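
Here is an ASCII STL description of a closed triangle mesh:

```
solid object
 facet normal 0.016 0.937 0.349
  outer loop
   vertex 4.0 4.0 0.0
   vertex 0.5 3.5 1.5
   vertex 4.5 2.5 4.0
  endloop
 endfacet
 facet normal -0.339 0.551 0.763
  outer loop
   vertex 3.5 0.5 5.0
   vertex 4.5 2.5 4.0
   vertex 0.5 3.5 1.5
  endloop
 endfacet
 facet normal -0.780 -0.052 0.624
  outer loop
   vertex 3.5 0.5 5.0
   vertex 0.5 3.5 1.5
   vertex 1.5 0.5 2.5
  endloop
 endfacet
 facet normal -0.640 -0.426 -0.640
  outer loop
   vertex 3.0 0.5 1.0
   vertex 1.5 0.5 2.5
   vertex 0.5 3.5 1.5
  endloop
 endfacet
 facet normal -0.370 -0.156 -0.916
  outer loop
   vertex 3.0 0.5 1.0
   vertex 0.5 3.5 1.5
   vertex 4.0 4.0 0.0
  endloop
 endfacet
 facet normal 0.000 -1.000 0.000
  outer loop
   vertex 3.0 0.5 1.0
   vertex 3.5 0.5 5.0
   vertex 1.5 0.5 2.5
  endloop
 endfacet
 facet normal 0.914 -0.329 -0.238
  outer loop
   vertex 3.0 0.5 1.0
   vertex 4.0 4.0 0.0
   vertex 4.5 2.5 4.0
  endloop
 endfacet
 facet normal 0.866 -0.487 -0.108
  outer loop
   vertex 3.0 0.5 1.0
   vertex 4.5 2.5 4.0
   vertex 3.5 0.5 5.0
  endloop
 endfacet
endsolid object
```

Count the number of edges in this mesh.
12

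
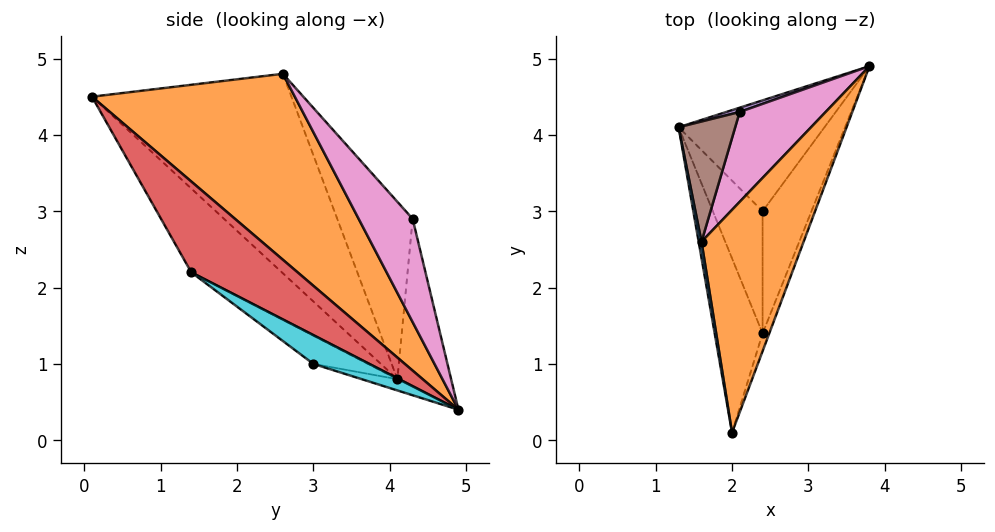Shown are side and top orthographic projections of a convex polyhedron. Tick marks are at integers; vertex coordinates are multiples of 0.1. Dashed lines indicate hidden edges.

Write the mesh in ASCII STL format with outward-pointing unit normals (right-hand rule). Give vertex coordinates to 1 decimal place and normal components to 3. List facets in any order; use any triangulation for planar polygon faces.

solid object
 facet normal -0.987 -0.160 0.014
  outer loop
   vertex 1.6 2.6 4.8
   vertex 1.3 4.1 0.8
   vertex 2.0 0.1 4.5
  endloop
 endfacet
 facet normal 0.874 0.082 0.480
  outer loop
   vertex 1.6 2.6 4.8
   vertex 2.0 0.1 4.5
   vertex 3.8 4.9 0.4
  endloop
 endfacet
 facet normal -0.741 -0.521 -0.424
  outer loop
   vertex 2.4 1.4 2.2
   vertex 2.0 0.1 4.5
   vertex 1.3 4.1 0.8
  endloop
 endfacet
 facet normal 0.914 -0.400 -0.067
  outer loop
   vertex 2.4 1.4 2.2
   vertex 3.8 4.9 0.4
   vertex 2.0 0.1 4.5
  endloop
 endfacet
 facet normal -0.301 0.953 0.024
  outer loop
   vertex 2.1 4.3 2.9
   vertex 3.8 4.9 0.4
   vertex 1.3 4.1 0.8
  endloop
 endfacet
 facet normal -0.810 0.527 0.258
  outer loop
   vertex 2.1 4.3 2.9
   vertex 1.3 4.1 0.8
   vertex 1.6 2.6 4.8
  endloop
 endfacet
 facet normal 0.690 0.439 0.575
  outer loop
   vertex 2.1 4.3 2.9
   vertex 1.6 2.6 4.8
   vertex 3.8 4.9 0.4
  endloop
 endfacet
 facet normal -0.074 -0.250 -0.965
  outer loop
   vertex 2.4 3.0 1.0
   vertex 1.3 4.1 0.8
   vertex 3.8 4.9 0.4
  endloop
 endfacet
 facet normal -0.414 -0.546 -0.728
  outer loop
   vertex 2.4 3.0 1.0
   vertex 2.4 1.4 2.2
   vertex 1.3 4.1 0.8
  endloop
 endfacet
 facet normal 0.426 -0.543 -0.724
  outer loop
   vertex 2.4 3.0 1.0
   vertex 3.8 4.9 0.4
   vertex 2.4 1.4 2.2
  endloop
 endfacet
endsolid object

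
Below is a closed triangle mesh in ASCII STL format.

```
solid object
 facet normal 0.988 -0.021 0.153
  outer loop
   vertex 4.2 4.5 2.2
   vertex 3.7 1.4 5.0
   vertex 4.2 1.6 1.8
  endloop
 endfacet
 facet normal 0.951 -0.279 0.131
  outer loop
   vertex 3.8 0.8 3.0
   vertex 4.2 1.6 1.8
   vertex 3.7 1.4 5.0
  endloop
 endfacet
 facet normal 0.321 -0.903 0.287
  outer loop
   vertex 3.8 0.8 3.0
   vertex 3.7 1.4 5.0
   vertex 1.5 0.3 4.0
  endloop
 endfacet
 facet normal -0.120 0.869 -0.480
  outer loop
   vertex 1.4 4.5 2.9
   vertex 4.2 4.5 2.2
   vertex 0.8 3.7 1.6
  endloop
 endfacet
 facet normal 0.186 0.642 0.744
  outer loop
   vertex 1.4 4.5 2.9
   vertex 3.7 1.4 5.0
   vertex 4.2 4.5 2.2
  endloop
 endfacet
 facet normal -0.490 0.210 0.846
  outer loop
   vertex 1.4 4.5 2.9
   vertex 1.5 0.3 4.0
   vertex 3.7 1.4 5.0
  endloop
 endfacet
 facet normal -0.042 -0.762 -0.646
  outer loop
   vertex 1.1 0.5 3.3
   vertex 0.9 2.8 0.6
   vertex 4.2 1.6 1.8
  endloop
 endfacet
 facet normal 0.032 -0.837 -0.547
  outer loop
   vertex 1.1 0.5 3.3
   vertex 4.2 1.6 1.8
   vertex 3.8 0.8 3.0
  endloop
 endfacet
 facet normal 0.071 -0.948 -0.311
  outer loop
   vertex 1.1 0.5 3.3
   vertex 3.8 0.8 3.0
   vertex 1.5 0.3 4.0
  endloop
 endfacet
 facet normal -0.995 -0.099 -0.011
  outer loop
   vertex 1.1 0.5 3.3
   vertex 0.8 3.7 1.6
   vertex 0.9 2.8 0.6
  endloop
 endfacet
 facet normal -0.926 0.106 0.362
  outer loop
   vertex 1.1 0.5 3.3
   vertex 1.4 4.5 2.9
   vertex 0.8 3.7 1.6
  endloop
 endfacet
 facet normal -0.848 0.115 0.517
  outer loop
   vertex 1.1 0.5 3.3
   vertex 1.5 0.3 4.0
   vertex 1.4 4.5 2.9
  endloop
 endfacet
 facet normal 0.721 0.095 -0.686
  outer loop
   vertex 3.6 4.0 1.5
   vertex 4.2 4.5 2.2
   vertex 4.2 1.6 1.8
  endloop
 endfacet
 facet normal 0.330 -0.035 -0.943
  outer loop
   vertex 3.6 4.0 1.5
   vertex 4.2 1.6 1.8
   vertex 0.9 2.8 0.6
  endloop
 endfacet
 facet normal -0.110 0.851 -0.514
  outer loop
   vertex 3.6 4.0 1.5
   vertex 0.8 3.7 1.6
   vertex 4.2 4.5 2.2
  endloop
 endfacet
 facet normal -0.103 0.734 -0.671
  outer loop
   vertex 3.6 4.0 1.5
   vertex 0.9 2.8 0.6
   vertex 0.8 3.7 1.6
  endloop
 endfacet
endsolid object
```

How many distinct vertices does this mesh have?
10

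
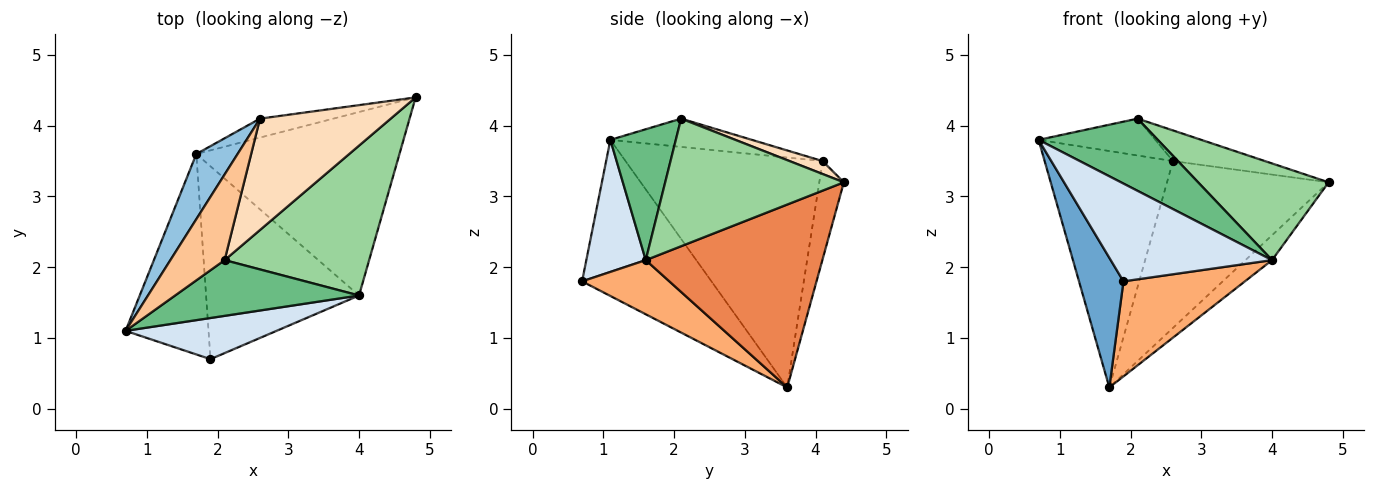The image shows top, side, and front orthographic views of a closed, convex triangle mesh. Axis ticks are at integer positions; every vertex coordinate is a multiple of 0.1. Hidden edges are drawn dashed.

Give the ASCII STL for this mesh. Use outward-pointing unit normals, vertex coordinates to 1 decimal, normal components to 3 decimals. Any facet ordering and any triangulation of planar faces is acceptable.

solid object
 facet normal -0.845 -0.290 -0.449
  outer loop
   vertex 1.9 0.7 1.8
   vertex 0.7 1.1 3.8
   vertex 1.7 3.6 0.3
  endloop
 endfacet
 facet normal -0.829 0.540 0.149
  outer loop
   vertex 2.6 4.1 3.5
   vertex 1.7 3.6 0.3
   vertex 0.7 1.1 3.8
  endloop
 endfacet
 facet normal -0.149 0.982 -0.112
  outer loop
   vertex 2.6 4.1 3.5
   vertex 4.8 4.4 3.2
   vertex 1.7 3.6 0.3
  endloop
 endfacet
 facet normal 0.322 -0.873 0.367
  outer loop
   vertex 4.0 1.6 2.1
   vertex 0.7 1.1 3.8
   vertex 1.9 0.7 1.8
  endloop
 endfacet
 facet normal 0.666 0.100 -0.739
  outer loop
   vertex 4.0 1.6 2.1
   vertex 1.7 3.6 0.3
   vertex 4.8 4.4 3.2
  endloop
 endfacet
 facet normal 0.303 -0.421 -0.855
  outer loop
   vertex 4.0 1.6 2.1
   vertex 1.9 0.7 1.8
   vertex 1.7 3.6 0.3
  endloop
 endfacet
 facet normal -0.432 0.357 0.828
  outer loop
   vertex 2.1 2.1 4.1
   vertex 2.6 4.1 3.5
   vertex 0.7 1.1 3.8
  endloop
 endfacet
 facet normal 0.095 0.264 0.960
  outer loop
   vertex 2.1 2.1 4.1
   vertex 4.8 4.4 3.2
   vertex 2.6 4.1 3.5
  endloop
 endfacet
 facet normal 0.399 -0.726 0.560
  outer loop
   vertex 2.1 2.1 4.1
   vertex 0.7 1.1 3.8
   vertex 4.0 1.6 2.1
  endloop
 endfacet
 facet normal 0.596 -0.435 0.675
  outer loop
   vertex 2.1 2.1 4.1
   vertex 4.0 1.6 2.1
   vertex 4.8 4.4 3.2
  endloop
 endfacet
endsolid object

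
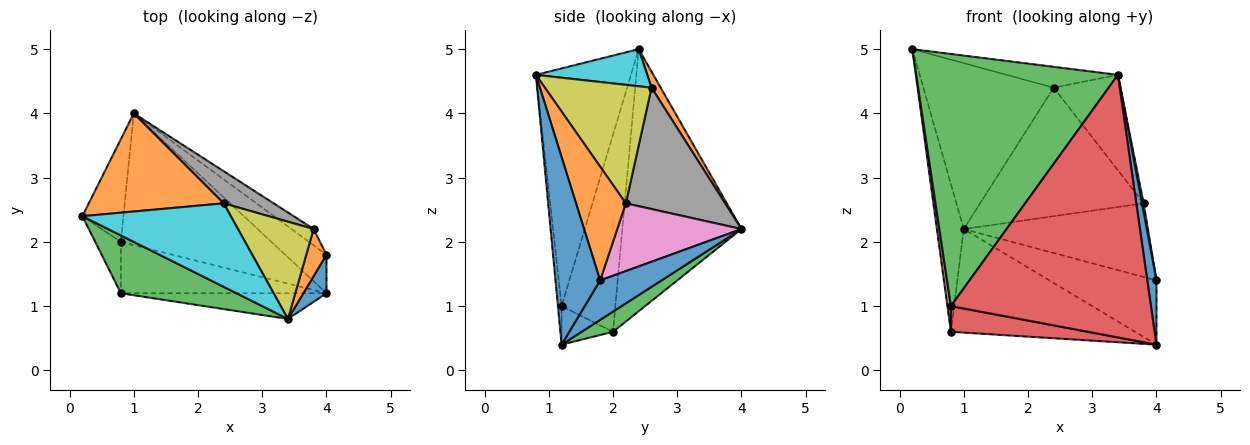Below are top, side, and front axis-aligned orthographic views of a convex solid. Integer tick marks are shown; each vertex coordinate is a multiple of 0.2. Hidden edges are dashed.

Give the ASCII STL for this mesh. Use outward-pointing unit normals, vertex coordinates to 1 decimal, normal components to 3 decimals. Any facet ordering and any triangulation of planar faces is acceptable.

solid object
 facet normal 0.441 0.770 -0.462
  outer loop
   vertex 4.0 1.2 0.4
   vertex 1.0 4.0 2.2
   vertex 4.0 1.8 1.4
  endloop
 endfacet
 facet normal 0.061 0.859 0.508
  outer loop
   vertex 2.4 2.6 4.4
   vertex 1.0 4.0 2.2
   vertex 0.2 2.4 5.0
  endloop
 endfacet
 facet normal 0.105 0.615 -0.782
  outer loop
   vertex 0.8 2.0 0.6
   vertex 1.0 4.0 2.2
   vertex 4.0 1.2 0.4
  endloop
 endfacet
 facet normal -0.165 -0.441 -0.882
  outer loop
   vertex 0.8 2.0 0.6
   vertex 4.0 1.2 0.4
   vertex 0.8 1.2 1.0
  endloop
 endfacet
 facet normal -0.964 0.217 -0.151
  outer loop
   vertex 0.8 2.0 0.6
   vertex 0.2 2.4 5.0
   vertex 1.0 4.0 2.2
  endloop
 endfacet
 facet normal -0.990 -0.065 -0.129
  outer loop
   vertex 0.8 2.0 0.6
   vertex 0.8 1.2 1.0
   vertex 0.2 2.4 5.0
  endloop
 endfacet
 facet normal 0.550 0.816 -0.180
  outer loop
   vertex 3.8 2.2 2.6
   vertex 4.0 1.8 1.4
   vertex 1.0 4.0 2.2
  endloop
 endfacet
 facet normal 0.508 0.836 0.209
  outer loop
   vertex 3.8 2.2 2.6
   vertex 1.0 4.0 2.2
   vertex 2.4 2.6 4.4
  endloop
 endfacet
 facet normal 0.745 0.467 0.476
  outer loop
   vertex 3.4 0.8 4.6
   vertex 3.8 2.2 2.6
   vertex 2.4 2.6 4.4
  endloop
 endfacet
 facet normal 0.236 0.236 0.943
  outer loop
   vertex 3.4 0.8 4.6
   vertex 2.4 2.6 4.4
   vertex 0.2 2.4 5.0
  endloop
 endfacet
 facet normal 0.972 -0.200 0.120
  outer loop
   vertex 3.4 0.8 4.6
   vertex 4.0 1.2 0.4
   vertex 4.0 1.8 1.4
  endloop
 endfacet
 facet normal 0.984 -0.032 0.175
  outer loop
   vertex 3.4 0.8 4.6
   vertex 4.0 1.8 1.4
   vertex 3.8 2.2 2.6
  endloop
 endfacet
 facet normal -0.417 -0.886 0.203
  outer loop
   vertex 3.4 0.8 4.6
   vertex 0.2 2.4 5.0
   vertex 0.8 1.2 1.0
  endloop
 endfacet
 facet normal -0.018 -0.995 -0.097
  outer loop
   vertex 3.4 0.8 4.6
   vertex 0.8 1.2 1.0
   vertex 4.0 1.2 0.4
  endloop
 endfacet
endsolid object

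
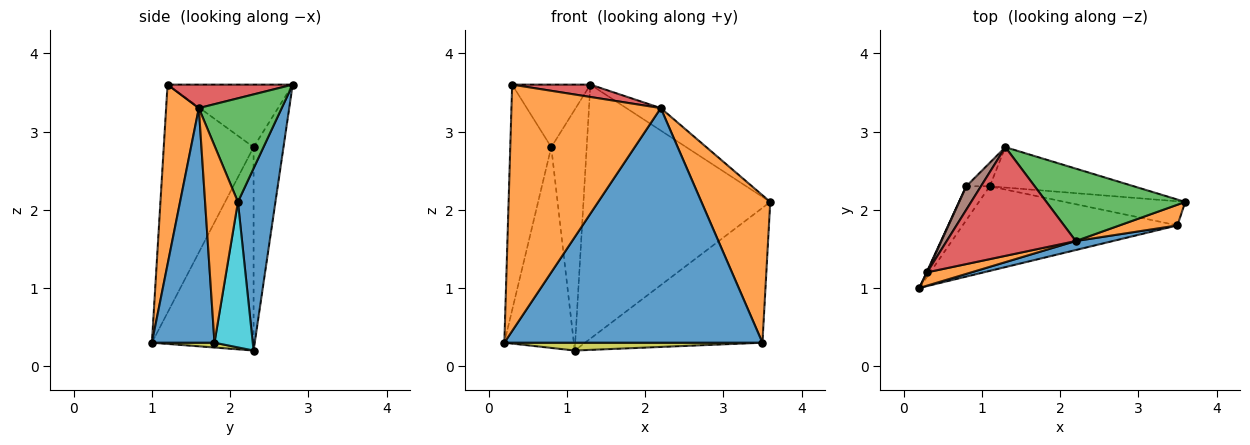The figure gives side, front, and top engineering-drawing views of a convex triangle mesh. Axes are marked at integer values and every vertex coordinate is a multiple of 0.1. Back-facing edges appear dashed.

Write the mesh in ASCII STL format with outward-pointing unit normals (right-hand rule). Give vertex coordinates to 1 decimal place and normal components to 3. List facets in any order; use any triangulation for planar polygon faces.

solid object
 facet normal 0.194 0.969 -0.154
  outer loop
   vertex 1.1 2.3 0.2
   vertex 1.3 2.8 3.6
   vertex 3.6 2.1 2.1
  endloop
 endfacet
 facet normal 0.214 -0.975 0.053
  outer loop
   vertex 2.2 1.6 3.3
   vertex 0.3 1.2 3.6
   vertex 0.2 1.0 0.3
  endloop
 endfacet
 facet normal 0.581 0.241 0.778
  outer loop
   vertex 2.2 1.6 3.3
   vertex 3.6 2.1 2.1
   vertex 1.3 2.8 3.6
  endloop
 endfacet
 facet normal 0.178 -0.111 0.978
  outer loop
   vertex 2.2 1.6 3.3
   vertex 1.3 2.8 3.6
   vertex 0.3 1.2 3.6
  endloop
 endfacet
 facet normal -0.910 0.415 0.002
  outer loop
   vertex 0.8 2.3 2.8
   vertex 0.2 1.0 0.3
   vertex 0.3 1.2 3.6
  endloop
 endfacet
 facet normal -0.832 0.520 0.195
  outer loop
   vertex 0.8 2.3 2.8
   vertex 0.3 1.2 3.6
   vertex 1.3 2.8 3.6
  endloop
 endfacet
 facet normal -0.822 0.562 -0.095
  outer loop
   vertex 0.8 2.3 2.8
   vertex 1.1 2.3 0.2
   vertex 0.2 1.0 0.3
  endloop
 endfacet
 facet normal -0.643 0.762 -0.074
  outer loop
   vertex 0.8 2.3 2.8
   vertex 1.3 2.8 3.6
   vertex 1.1 2.3 0.2
  endloop
 endfacet
 facet normal 0.022 -0.092 -0.996
  outer loop
   vertex 3.5 1.8 0.3
   vertex 0.2 1.0 0.3
   vertex 1.1 2.3 0.2
  endloop
 endfacet
 facet normal 0.208 0.963 -0.172
  outer loop
   vertex 3.5 1.8 0.3
   vertex 1.1 2.3 0.2
   vertex 3.6 2.1 2.1
  endloop
 endfacet
 facet normal 0.235 -0.971 0.037
  outer loop
   vertex 3.5 1.8 0.3
   vertex 2.2 1.6 3.3
   vertex 0.2 1.0 0.3
  endloop
 endfacet
 facet normal 0.427 -0.895 0.125
  outer loop
   vertex 3.5 1.8 0.3
   vertex 3.6 2.1 2.1
   vertex 2.2 1.6 3.3
  endloop
 endfacet
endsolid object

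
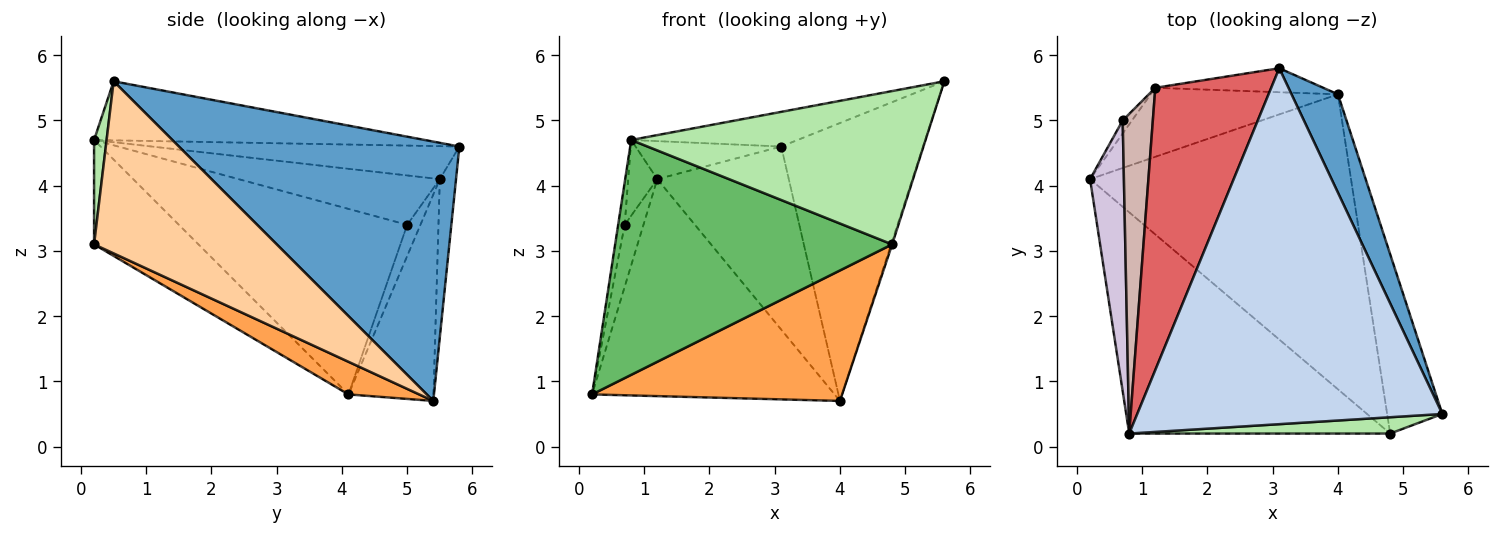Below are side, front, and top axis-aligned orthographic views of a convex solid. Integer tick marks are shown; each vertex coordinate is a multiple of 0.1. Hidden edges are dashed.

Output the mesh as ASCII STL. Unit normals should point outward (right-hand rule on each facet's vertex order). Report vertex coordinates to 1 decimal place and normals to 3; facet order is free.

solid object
 facet normal 0.881 0.445 0.158
  outer loop
   vertex 3.1 5.8 4.6
   vertex 5.6 0.5 5.6
   vertex 4.0 5.4 0.7
  endloop
 endfacet
 facet normal -0.189 0.095 0.977
  outer loop
   vertex 0.8 0.2 4.7
   vertex 5.6 0.5 5.6
   vertex 3.1 5.8 4.6
  endloop
 endfacet
 facet normal 0.114 -0.402 -0.909
  outer loop
   vertex 4.8 0.2 3.1
   vertex 0.2 4.1 0.8
   vertex 4.0 5.4 0.7
  endloop
 endfacet
 facet normal 0.952 0.006 -0.305
  outer loop
   vertex 4.8 0.2 3.1
   vertex 4.0 5.4 0.7
   vertex 5.6 0.5 5.6
  endloop
 endfacet
 facet normal -0.265 -0.702 -0.661
  outer loop
   vertex 4.8 0.2 3.1
   vertex 0.8 0.2 4.7
   vertex 0.2 4.1 0.8
  endloop
 endfacet
 facet normal 0.042 -0.993 0.106
  outer loop
   vertex 4.8 0.2 3.1
   vertex 5.6 0.5 5.6
   vertex 0.8 0.2 4.7
  endloop
 endfacet
 facet normal -0.271 0.128 0.954
  outer loop
   vertex 1.2 5.5 4.1
   vertex 0.8 0.2 4.7
   vertex 3.1 5.8 4.6
  endloop
 endfacet
 facet normal -0.317 0.904 -0.287
  outer loop
   vertex 1.2 5.5 4.1
   vertex 4.0 5.4 0.7
   vertex 0.2 4.1 0.8
  endloop
 endfacet
 facet normal -0.121 0.984 -0.129
  outer loop
   vertex 1.2 5.5 4.1
   vertex 3.1 5.8 4.6
   vertex 4.0 5.4 0.7
  endloop
 endfacet
 facet normal -0.983 0.028 0.179
  outer loop
   vertex 0.7 5.0 3.4
   vertex 0.2 4.1 0.8
   vertex 0.8 0.2 4.7
  endloop
 endfacet
 facet normal -0.568 0.805 -0.170
  outer loop
   vertex 0.7 5.0 3.4
   vertex 1.2 5.5 4.1
   vertex 0.2 4.1 0.8
  endloop
 endfacet
 facet normal -0.847 0.122 0.517
  outer loop
   vertex 0.7 5.0 3.4
   vertex 0.8 0.2 4.7
   vertex 1.2 5.5 4.1
  endloop
 endfacet
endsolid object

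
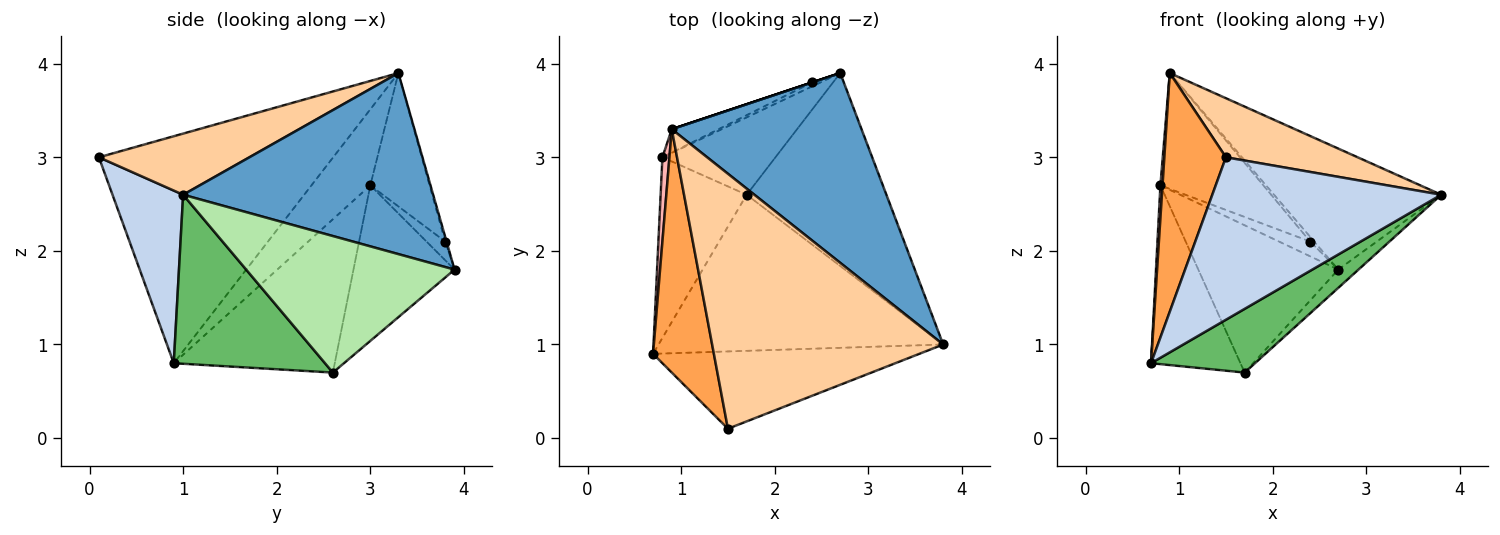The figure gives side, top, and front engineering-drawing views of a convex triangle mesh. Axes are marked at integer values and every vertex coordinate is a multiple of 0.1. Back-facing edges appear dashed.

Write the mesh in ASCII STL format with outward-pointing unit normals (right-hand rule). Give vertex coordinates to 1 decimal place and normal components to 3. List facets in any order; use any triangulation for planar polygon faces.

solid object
 facet normal 0.627 0.419 0.657
  outer loop
   vertex 0.9 3.3 3.9
   vertex 3.8 1.0 2.6
   vertex 2.7 3.9 1.8
  endloop
 endfacet
 facet normal 0.268 -0.870 -0.414
  outer loop
   vertex 1.5 0.1 3.0
   vertex 0.7 0.9 0.8
   vertex 3.8 1.0 2.6
  endloop
 endfacet
 facet normal -0.936 -0.246 0.251
  outer loop
   vertex 1.5 0.1 3.0
   vertex 0.9 3.3 3.9
   vertex 0.7 0.9 0.8
  endloop
 endfacet
 facet normal 0.250 -0.219 0.943
  outer loop
   vertex 1.5 0.1 3.0
   vertex 3.8 1.0 2.6
   vertex 0.9 3.3 3.9
  endloop
 endfacet
 facet normal 0.482 -0.331 -0.811
  outer loop
   vertex 1.7 2.6 0.7
   vertex 3.8 1.0 2.6
   vertex 0.7 0.9 0.8
  endloop
 endfacet
 facet normal 0.697 0.068 -0.714
  outer loop
   vertex 1.7 2.6 0.7
   vertex 2.7 3.9 1.8
   vertex 3.8 1.0 2.6
  endloop
 endfacet
 facet normal -0.539 0.746 -0.392
  outer loop
   vertex 0.8 3.0 2.7
   vertex 2.7 3.9 1.8
   vertex 1.7 2.6 0.7
  endloop
 endfacet
 facet normal -0.995 -0.036 0.092
  outer loop
   vertex 0.8 3.0 2.7
   vertex 0.7 0.9 0.8
   vertex 0.9 3.3 3.9
  endloop
 endfacet
 facet normal -0.785 0.436 -0.440
  outer loop
   vertex 0.8 3.0 2.7
   vertex 1.7 2.6 0.7
   vertex 0.7 0.9 0.8
  endloop
 endfacet
 facet normal -0.316 0.949 0.000
  outer loop
   vertex 2.4 3.8 2.1
   vertex 0.9 3.3 3.9
   vertex 2.7 3.9 1.8
  endloop
 endfacet
 facet normal -0.502 0.836 -0.223
  outer loop
   vertex 2.4 3.8 2.1
   vertex 2.7 3.9 1.8
   vertex 0.8 3.0 2.7
  endloop
 endfacet
 facet normal -0.491 0.854 -0.172
  outer loop
   vertex 2.4 3.8 2.1
   vertex 0.8 3.0 2.7
   vertex 0.9 3.3 3.9
  endloop
 endfacet
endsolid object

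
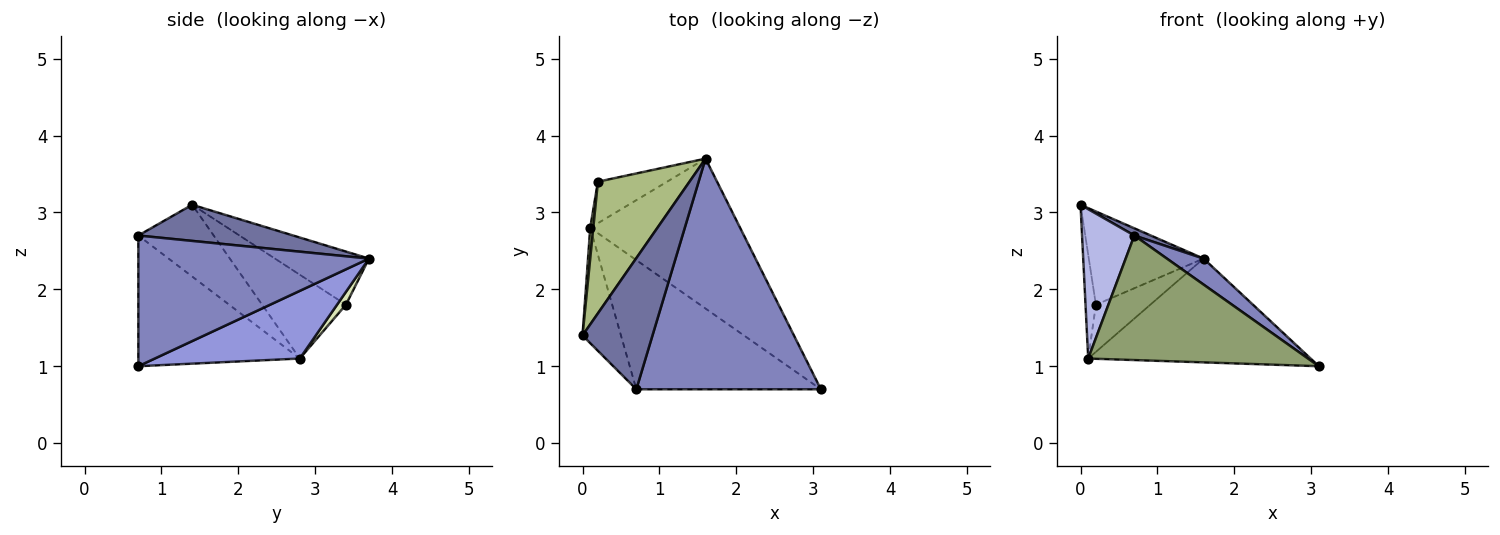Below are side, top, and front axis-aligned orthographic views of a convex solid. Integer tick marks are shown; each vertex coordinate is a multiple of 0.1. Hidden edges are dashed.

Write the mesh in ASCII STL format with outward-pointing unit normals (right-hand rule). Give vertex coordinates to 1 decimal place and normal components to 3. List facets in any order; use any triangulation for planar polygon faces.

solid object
 facet normal 0.458 -0.049 0.887
  outer loop
   vertex 0.7 0.7 2.7
   vertex 1.6 3.7 2.4
   vertex 0.0 1.4 3.1
  endloop
 endfacet
 facet normal 0.576 -0.091 0.813
  outer loop
   vertex 0.7 0.7 2.7
   vertex 3.1 0.7 1.0
   vertex 1.6 3.7 2.4
  endloop
 endfacet
 facet normal 0.348 0.534 -0.771
  outer loop
   vertex 0.1 2.8 1.1
   vertex 1.6 3.7 2.4
   vertex 3.1 0.7 1.0
  endloop
 endfacet
 facet normal -0.752 -0.522 -0.403
  outer loop
   vertex 0.1 2.8 1.1
   vertex 0.7 0.7 2.7
   vertex 0.0 1.4 3.1
  endloop
 endfacet
 facet normal -0.454 -0.618 -0.641
  outer loop
   vertex 0.1 2.8 1.1
   vertex 3.1 0.7 1.0
   vertex 0.7 0.7 2.7
  endloop
 endfacet
 facet normal -0.428 0.522 0.738
  outer loop
   vertex 0.2 3.4 1.8
   vertex 0.0 1.4 3.1
   vertex 1.6 3.7 2.4
  endloop
 endfacet
 facet normal -0.992 0.123 0.036
  outer loop
   vertex 0.2 3.4 1.8
   vertex 0.1 2.8 1.1
   vertex 0.0 1.4 3.1
  endloop
 endfacet
 facet normal 0.121 0.745 -0.656
  outer loop
   vertex 0.2 3.4 1.8
   vertex 1.6 3.7 2.4
   vertex 0.1 2.8 1.1
  endloop
 endfacet
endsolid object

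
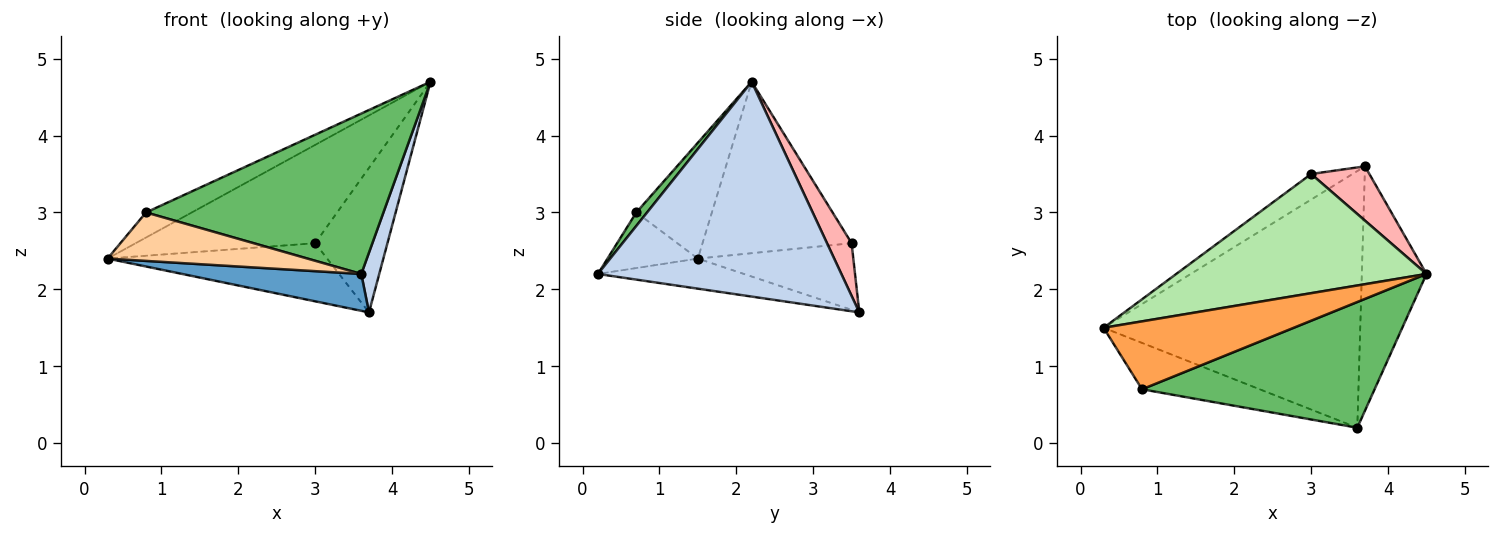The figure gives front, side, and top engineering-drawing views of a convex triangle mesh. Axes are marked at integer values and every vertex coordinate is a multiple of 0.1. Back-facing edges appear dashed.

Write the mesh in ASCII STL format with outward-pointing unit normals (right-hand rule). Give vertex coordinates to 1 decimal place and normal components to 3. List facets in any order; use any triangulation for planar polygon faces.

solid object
 facet normal -0.115 -0.141 -0.983
  outer loop
   vertex 3.7 3.6 1.7
   vertex 3.6 0.2 2.2
   vertex 0.3 1.5 2.4
  endloop
 endfacet
 facet normal 0.955 -0.070 -0.288
  outer loop
   vertex 3.7 3.6 1.7
   vertex 4.5 2.2 4.7
   vertex 3.6 0.2 2.2
  endloop
 endfacet
 facet normal -0.496 0.301 0.814
  outer loop
   vertex 0.8 0.7 3.0
   vertex 4.5 2.2 4.7
   vertex 0.3 1.5 2.4
  endloop
 endfacet
 facet normal -0.310 -0.687 -0.657
  outer loop
   vertex 0.8 0.7 3.0
   vertex 0.3 1.5 2.4
   vertex 3.6 0.2 2.2
  endloop
 endfacet
 facet normal 0.036 -0.787 0.616
  outer loop
   vertex 0.8 0.7 3.0
   vertex 3.6 0.2 2.2
   vertex 4.5 2.2 4.7
  endloop
 endfacet
 facet normal -0.467 0.563 0.682
  outer loop
   vertex 3.0 3.5 2.6
   vertex 0.3 1.5 2.4
   vertex 4.5 2.2 4.7
  endloop
 endfacet
 facet normal -0.544 0.768 -0.338
  outer loop
   vertex 3.0 3.5 2.6
   vertex 3.7 3.6 1.7
   vertex 0.3 1.5 2.4
  endloop
 endfacet
 facet normal 0.304 0.892 0.335
  outer loop
   vertex 3.0 3.5 2.6
   vertex 4.5 2.2 4.7
   vertex 3.7 3.6 1.7
  endloop
 endfacet
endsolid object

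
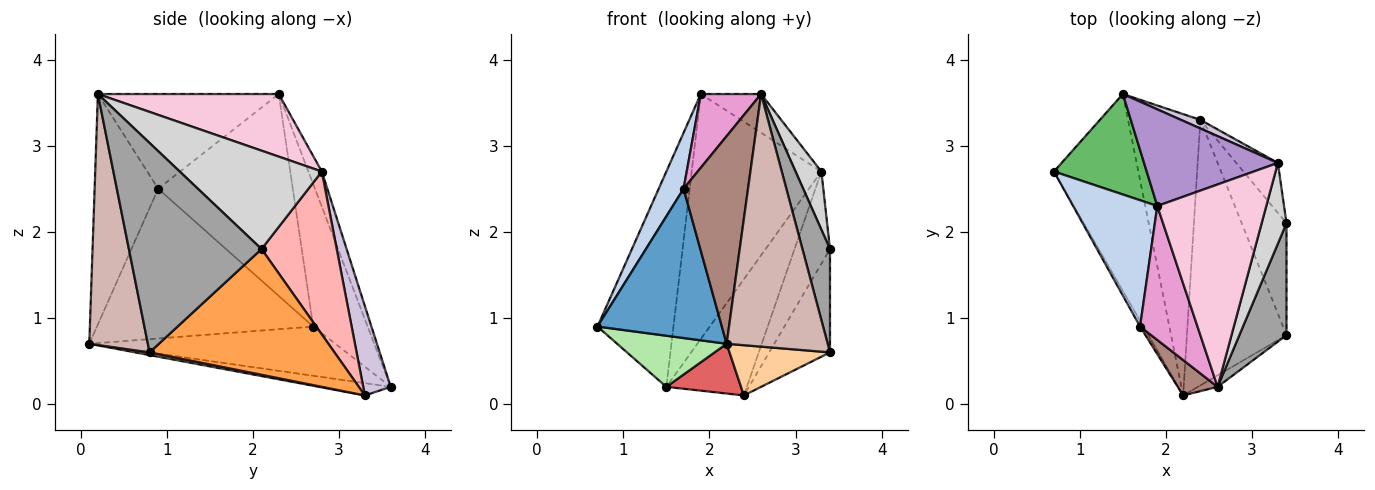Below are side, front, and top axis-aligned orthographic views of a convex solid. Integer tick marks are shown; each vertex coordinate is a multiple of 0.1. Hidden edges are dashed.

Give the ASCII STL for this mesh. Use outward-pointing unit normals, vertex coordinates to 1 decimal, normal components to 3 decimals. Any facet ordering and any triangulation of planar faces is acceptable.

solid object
 facet normal -0.867 -0.499 -0.019
  outer loop
   vertex 1.7 0.9 2.5
   vertex 0.7 2.7 0.9
   vertex 2.2 0.1 0.7
  endloop
 endfacet
 facet normal -0.910 -0.168 0.379
  outer loop
   vertex 1.7 0.9 2.5
   vertex 1.9 2.3 3.6
   vertex 0.7 2.7 0.9
  endloop
 endfacet
 facet normal 0.900 0.296 -0.320
  outer loop
   vertex 3.4 0.8 0.6
   vertex 2.4 3.3 0.1
   vertex 3.4 2.1 1.8
  endloop
 endfacet
 facet normal 0.027 -0.186 -0.982
  outer loop
   vertex 3.4 0.8 0.6
   vertex 2.2 0.1 0.7
   vertex 2.4 3.3 0.1
  endloop
 endfacet
 facet normal -0.545 0.760 0.355
  outer loop
   vertex 1.5 3.6 0.2
   vertex 0.7 2.7 0.9
   vertex 1.9 2.3 3.6
  endloop
 endfacet
 facet normal -0.492 -0.219 -0.843
  outer loop
   vertex 1.5 3.6 0.2
   vertex 2.2 0.1 0.7
   vertex 0.7 2.7 0.9
  endloop
 endfacet
 facet normal -0.165 -0.172 -0.971
  outer loop
   vertex 1.5 3.6 0.2
   vertex 2.4 3.3 0.1
   vertex 2.2 0.1 0.7
  endloop
 endfacet
 facet normal 0.881 0.415 -0.225
  outer loop
   vertex 3.3 2.8 2.7
   vertex 3.4 2.1 1.8
   vertex 2.4 3.3 0.1
  endloop
 endfacet
 facet normal -0.096 0.926 0.365
  outer loop
   vertex 3.3 2.8 2.7
   vertex 1.5 3.6 0.2
   vertex 1.9 2.3 3.6
  endloop
 endfacet
 facet normal 0.322 0.944 0.070
  outer loop
   vertex 3.3 2.8 2.7
   vertex 2.4 3.3 0.1
   vertex 1.5 3.6 0.2
  endloop
 endfacet
 facet normal -0.697 -0.707 0.121
  outer loop
   vertex 2.6 0.2 3.6
   vertex 1.7 0.9 2.5
   vertex 2.2 0.1 0.7
  endloop
 endfacet
 facet normal 0.501 -0.865 -0.039
  outer loop
   vertex 2.6 0.2 3.6
   vertex 2.2 0.1 0.7
   vertex 3.4 0.8 0.6
  endloop
 endfacet
 facet normal -0.822 -0.274 0.498
  outer loop
   vertex 2.6 0.2 3.6
   vertex 1.9 2.3 3.6
   vertex 1.7 0.9 2.5
  endloop
 endfacet
 facet normal 0.491 0.164 0.855
  outer loop
   vertex 2.6 0.2 3.6
   vertex 3.3 2.8 2.7
   vertex 1.9 2.3 3.6
  endloop
 endfacet
 facet normal 0.956 -0.199 0.215
  outer loop
   vertex 2.6 0.2 3.6
   vertex 3.4 0.8 0.6
   vertex 3.4 2.1 1.8
  endloop
 endfacet
 facet normal 0.955 -0.174 0.241
  outer loop
   vertex 2.6 0.2 3.6
   vertex 3.4 2.1 1.8
   vertex 3.3 2.8 2.7
  endloop
 endfacet
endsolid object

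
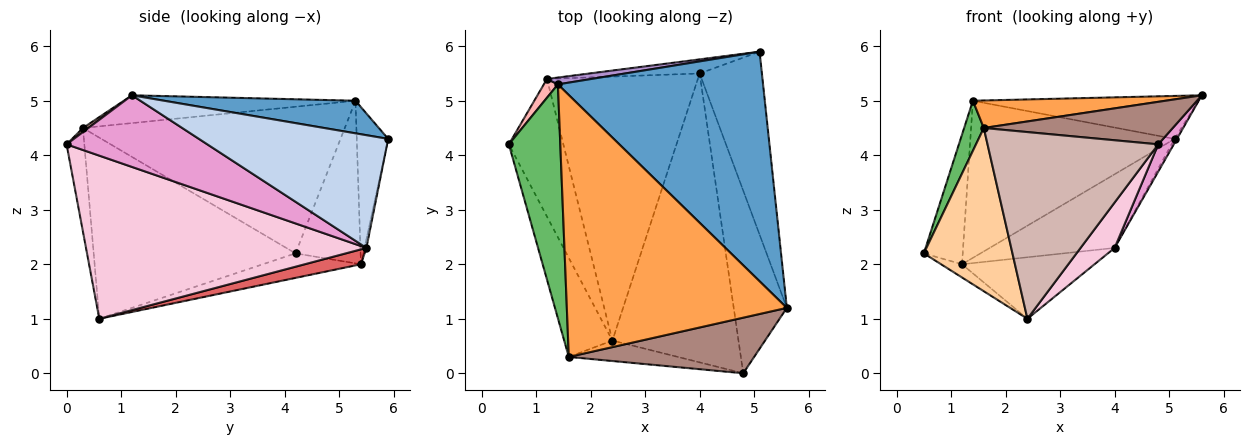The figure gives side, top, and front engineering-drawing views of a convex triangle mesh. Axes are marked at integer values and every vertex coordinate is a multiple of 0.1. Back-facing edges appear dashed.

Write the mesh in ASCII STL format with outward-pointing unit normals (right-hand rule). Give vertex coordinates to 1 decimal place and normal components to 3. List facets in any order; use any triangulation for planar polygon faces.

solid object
 facet normal 0.154 0.182 0.971
  outer loop
   vertex 1.4 5.3 5.0
   vertex 5.6 1.2 5.1
   vertex 5.1 5.9 4.3
  endloop
 endfacet
 facet normal 0.875 0.011 -0.484
  outer loop
   vertex 4.0 5.5 2.3
   vertex 5.1 5.9 4.3
   vertex 5.6 1.2 5.1
  endloop
 endfacet
 facet normal -0.125 -0.104 0.987
  outer loop
   vertex 1.6 0.3 4.5
   vertex 5.6 1.2 5.1
   vertex 1.4 5.3 5.0
  endloop
 endfacet
 facet normal -0.890 -0.391 -0.237
  outer loop
   vertex 1.6 0.3 4.5
   vertex 0.5 4.2 2.2
   vertex 2.4 0.6 1.0
  endloop
 endfacet
 facet normal -0.941 -0.071 0.330
  outer loop
   vertex 1.6 0.3 4.5
   vertex 1.4 5.3 5.0
   vertex 0.5 4.2 2.2
  endloop
 endfacet
 facet normal -0.409 0.087 -0.908
  outer loop
   vertex 1.2 5.4 2.0
   vertex 2.4 0.6 1.0
   vertex 0.5 4.2 2.2
  endloop
 endfacet
 facet normal 0.096 0.226 -0.969
  outer loop
   vertex 1.2 5.4 2.0
   vertex 4.0 5.5 2.3
   vertex 2.4 0.6 1.0
  endloop
 endfacet
 facet normal -0.856 0.512 0.074
  outer loop
   vertex 1.2 5.4 2.0
   vertex 0.5 4.2 2.2
   vertex 1.4 5.3 5.0
  endloop
 endfacet
 facet normal -0.152 0.987 0.043
  outer loop
   vertex 1.2 5.4 2.0
   vertex 1.4 5.3 5.0
   vertex 5.1 5.9 4.3
  endloop
 endfacet
 facet normal -0.015 0.982 -0.188
  outer loop
   vertex 1.2 5.4 2.0
   vertex 5.1 5.9 4.3
   vertex 4.0 5.5 2.3
  endloop
 endfacet
 facet normal 0.018 -0.607 0.794
  outer loop
   vertex 4.8 0.0 4.2
   vertex 5.6 1.2 5.1
   vertex 1.6 0.3 4.5
  endloop
 endfacet
 facet normal -0.103 -0.989 -0.108
  outer loop
   vertex 4.8 0.0 4.2
   vertex 1.6 0.3 4.5
   vertex 2.4 0.6 1.0
  endloop
 endfacet
 facet normal 0.800 -0.089 -0.593
  outer loop
   vertex 4.8 0.0 4.2
   vertex 4.0 5.5 2.3
   vertex 5.6 1.2 5.1
  endloop
 endfacet
 facet normal 0.788 -0.096 -0.609
  outer loop
   vertex 4.8 0.0 4.2
   vertex 2.4 0.6 1.0
   vertex 4.0 5.5 2.3
  endloop
 endfacet
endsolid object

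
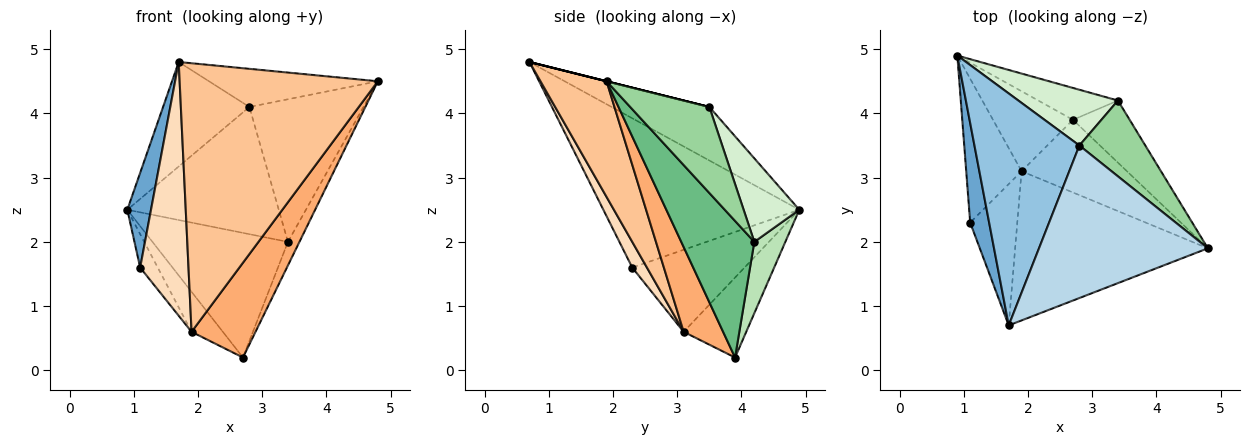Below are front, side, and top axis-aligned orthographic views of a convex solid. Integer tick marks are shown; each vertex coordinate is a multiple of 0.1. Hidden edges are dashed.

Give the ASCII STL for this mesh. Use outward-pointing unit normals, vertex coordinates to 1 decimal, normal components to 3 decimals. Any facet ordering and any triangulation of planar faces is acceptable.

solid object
 facet normal -0.985 -0.119 0.125
  outer loop
   vertex 1.1 2.3 1.6
   vertex 1.7 0.7 4.8
   vertex 0.9 4.9 2.5
  endloop
 endfacet
 facet normal -0.422 0.372 0.827
  outer loop
   vertex 2.8 3.5 4.1
   vertex 0.9 4.9 2.5
   vertex 1.7 0.7 4.8
  endloop
 endfacet
 facet normal 0.000 0.243 0.970
  outer loop
   vertex 2.8 3.5 4.1
   vertex 1.7 0.7 4.8
   vertex 4.8 1.9 4.5
  endloop
 endfacet
 facet normal -0.667 0.333 -0.667
  outer loop
   vertex 1.9 3.1 0.6
   vertex 0.9 4.9 2.5
   vertex 2.7 3.9 0.2
  endloop
 endfacet
 facet normal -0.822 0.129 -0.555
  outer loop
   vertex 1.9 3.1 0.6
   vertex 1.1 2.3 1.6
   vertex 0.9 4.9 2.5
  endloop
 endfacet
 facet normal 0.440 -0.713 -0.546
  outer loop
   vertex 1.9 3.1 0.6
   vertex 2.7 3.9 0.2
   vertex 4.8 1.9 4.5
  endloop
 endfacet
 facet normal 0.280 -0.839 -0.466
  outer loop
   vertex 1.9 3.1 0.6
   vertex 4.8 1.9 4.5
   vertex 1.7 0.7 4.8
  endloop
 endfacet
 facet normal 0.257 -0.844 -0.470
  outer loop
   vertex 1.9 3.1 0.6
   vertex 1.7 0.7 4.8
   vertex 1.1 2.3 1.6
  endloop
 endfacet
 facet normal 0.914 0.144 -0.379
  outer loop
   vertex 3.4 4.2 2.0
   vertex 4.8 1.9 4.5
   vertex 2.7 3.9 0.2
  endloop
 endfacet
 facet normal 0.522 0.753 0.400
  outer loop
   vertex 3.4 4.2 2.0
   vertex 2.8 3.5 4.1
   vertex 4.8 1.9 4.5
  endloop
 endfacet
 facet normal 0.216 0.946 -0.242
  outer loop
   vertex 3.4 4.2 2.0
   vertex 2.7 3.9 0.2
   vertex 0.9 4.9 2.5
  endloop
 endfacet
 facet normal 0.319 0.868 0.381
  outer loop
   vertex 3.4 4.2 2.0
   vertex 0.9 4.9 2.5
   vertex 2.8 3.5 4.1
  endloop
 endfacet
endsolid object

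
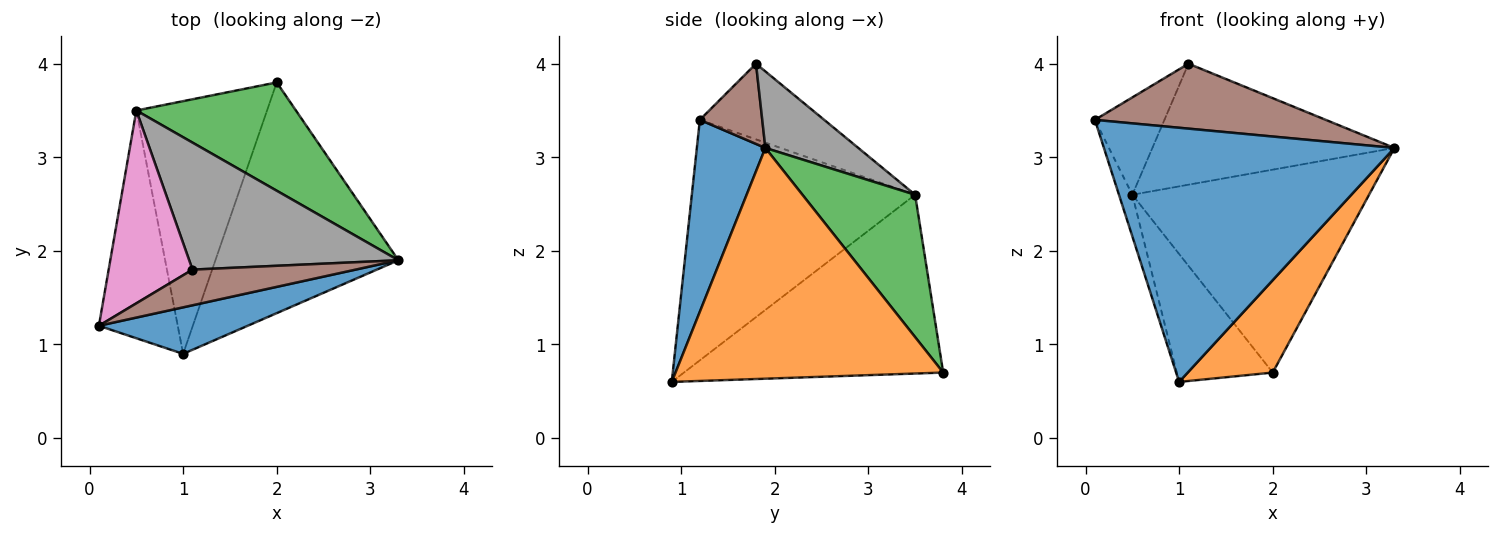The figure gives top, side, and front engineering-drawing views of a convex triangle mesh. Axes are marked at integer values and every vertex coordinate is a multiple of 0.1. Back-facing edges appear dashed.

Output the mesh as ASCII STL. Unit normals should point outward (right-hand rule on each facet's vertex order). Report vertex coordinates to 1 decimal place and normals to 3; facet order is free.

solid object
 facet normal 0.226 -0.958 0.175
  outer loop
   vertex 1.0 0.9 0.6
   vertex 3.3 1.9 3.1
   vertex 0.1 1.2 3.4
  endloop
 endfacet
 facet normal 0.760 -0.241 -0.603
  outer loop
   vertex 1.0 0.9 0.6
   vertex 2.0 3.8 0.7
   vertex 3.3 1.9 3.1
  endloop
 endfacet
 facet normal 0.387 0.813 0.434
  outer loop
   vertex 0.5 3.5 2.6
   vertex 3.3 1.9 3.1
   vertex 2.0 3.8 0.7
  endloop
 endfacet
 facet normal -0.949 0.057 -0.311
  outer loop
   vertex 0.5 3.5 2.6
   vertex 1.0 0.9 0.6
   vertex 0.1 1.2 3.4
  endloop
 endfacet
 facet normal -0.774 0.286 -0.565
  outer loop
   vertex 0.5 3.5 2.6
   vertex 2.0 3.8 0.7
   vertex 1.0 0.9 0.6
  endloop
 endfacet
 facet normal 0.230 -0.853 0.469
  outer loop
   vertex 1.1 1.8 4.0
   vertex 0.1 1.2 3.4
   vertex 3.3 1.9 3.1
  endloop
 endfacet
 facet normal -0.628 0.351 0.695
  outer loop
   vertex 1.1 1.8 4.0
   vertex 0.5 3.5 2.6
   vertex 0.1 1.2 3.4
  endloop
 endfacet
 facet normal 0.256 0.667 0.700
  outer loop
   vertex 1.1 1.8 4.0
   vertex 3.3 1.9 3.1
   vertex 0.5 3.5 2.6
  endloop
 endfacet
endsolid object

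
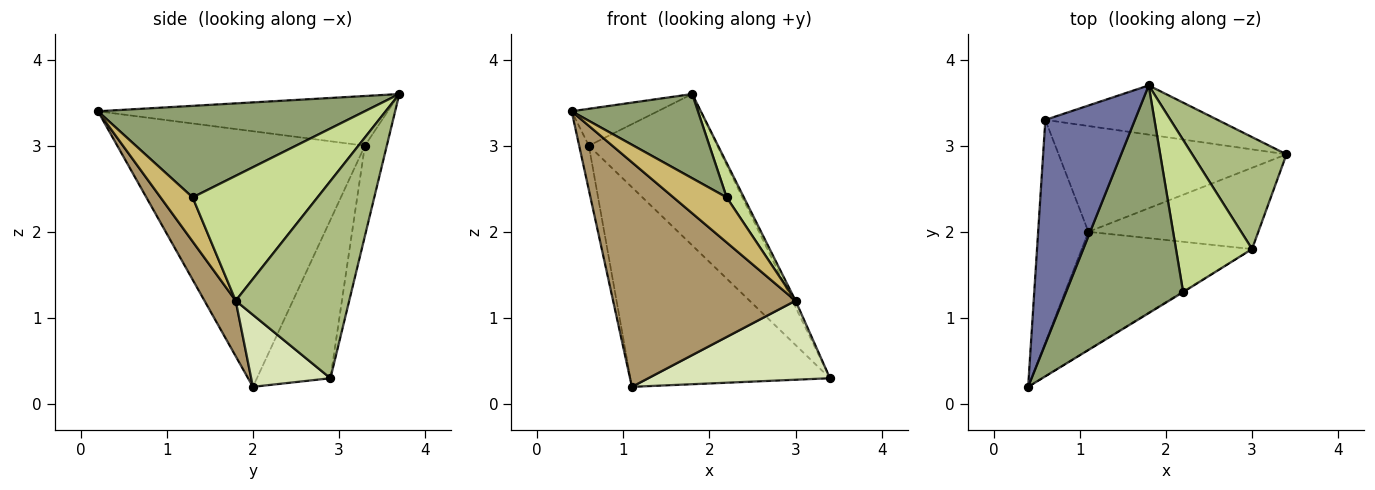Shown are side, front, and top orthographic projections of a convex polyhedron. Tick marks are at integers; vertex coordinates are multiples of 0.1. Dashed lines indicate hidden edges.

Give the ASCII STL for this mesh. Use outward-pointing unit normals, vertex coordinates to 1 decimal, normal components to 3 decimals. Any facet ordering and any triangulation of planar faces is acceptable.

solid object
 facet normal -0.480 0.143 0.865
  outer loop
   vertex 0.6 3.3 3.0
   vertex 0.4 0.2 3.4
   vertex 1.8 3.7 3.6
  endloop
 endfacet
 facet normal -0.980 0.038 -0.193
  outer loop
   vertex 0.6 3.3 3.0
   vertex 1.1 2.0 0.2
   vertex 0.4 0.2 3.4
  endloop
 endfacet
 facet normal -0.160 0.939 -0.305
  outer loop
   vertex 0.6 3.3 3.0
   vertex 1.8 3.7 3.6
   vertex 3.4 2.9 0.3
  endloop
 endfacet
 facet normal -0.309 0.840 -0.445
  outer loop
   vertex 0.6 3.3 3.0
   vertex 3.4 2.9 0.3
   vertex 1.1 2.0 0.2
  endloop
 endfacet
 facet normal 0.591 -0.280 0.756
  outer loop
   vertex 2.2 1.3 2.4
   vertex 1.8 3.7 3.6
   vertex 0.4 0.2 3.4
  endloop
 endfacet
 facet normal 0.902 0.025 0.431
  outer loop
   vertex 3.0 1.8 1.2
   vertex 3.4 2.9 0.3
   vertex 1.8 3.7 3.6
  endloop
 endfacet
 facet normal 0.848 -0.117 0.517
  outer loop
   vertex 3.0 1.8 1.2
   vertex 1.8 3.7 3.6
   vertex 2.2 1.3 2.4
  endloop
 endfacet
 facet normal 0.291 -0.667 -0.686
  outer loop
   vertex 3.0 1.8 1.2
   vertex 1.1 2.0 0.2
   vertex 3.4 2.9 0.3
  endloop
 endfacet
 facet normal 0.150 -0.875 -0.460
  outer loop
   vertex 3.0 1.8 1.2
   vertex 0.4 0.2 3.4
   vertex 1.1 2.0 0.2
  endloop
 endfacet
 facet normal 0.516 -0.856 -0.013
  outer loop
   vertex 3.0 1.8 1.2
   vertex 2.2 1.3 2.4
   vertex 0.4 0.2 3.4
  endloop
 endfacet
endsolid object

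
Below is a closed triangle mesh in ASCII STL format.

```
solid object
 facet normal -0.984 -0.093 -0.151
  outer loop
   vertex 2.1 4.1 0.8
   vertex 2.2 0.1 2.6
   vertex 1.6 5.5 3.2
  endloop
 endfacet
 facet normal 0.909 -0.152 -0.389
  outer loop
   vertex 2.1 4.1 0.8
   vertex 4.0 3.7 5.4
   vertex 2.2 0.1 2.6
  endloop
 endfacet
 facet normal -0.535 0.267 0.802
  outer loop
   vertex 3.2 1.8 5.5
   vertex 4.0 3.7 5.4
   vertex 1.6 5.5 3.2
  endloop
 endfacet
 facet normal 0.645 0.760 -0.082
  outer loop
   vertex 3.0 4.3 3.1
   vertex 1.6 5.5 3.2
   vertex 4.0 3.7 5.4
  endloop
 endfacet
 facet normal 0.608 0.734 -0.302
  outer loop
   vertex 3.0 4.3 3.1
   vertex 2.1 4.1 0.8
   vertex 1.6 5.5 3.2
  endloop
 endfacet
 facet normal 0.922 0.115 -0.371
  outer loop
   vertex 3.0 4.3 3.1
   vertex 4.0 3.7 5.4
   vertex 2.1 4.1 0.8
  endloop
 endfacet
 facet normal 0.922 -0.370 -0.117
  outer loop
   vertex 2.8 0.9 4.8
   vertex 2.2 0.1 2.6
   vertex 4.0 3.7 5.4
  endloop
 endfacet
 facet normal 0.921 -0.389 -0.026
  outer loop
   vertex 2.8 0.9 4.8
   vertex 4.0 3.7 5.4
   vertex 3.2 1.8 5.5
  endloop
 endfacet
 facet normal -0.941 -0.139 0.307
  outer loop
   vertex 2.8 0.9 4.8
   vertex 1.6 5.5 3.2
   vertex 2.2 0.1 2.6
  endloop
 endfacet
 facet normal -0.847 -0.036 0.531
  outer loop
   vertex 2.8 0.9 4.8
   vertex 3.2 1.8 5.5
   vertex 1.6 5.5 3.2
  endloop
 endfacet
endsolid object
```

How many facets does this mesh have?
10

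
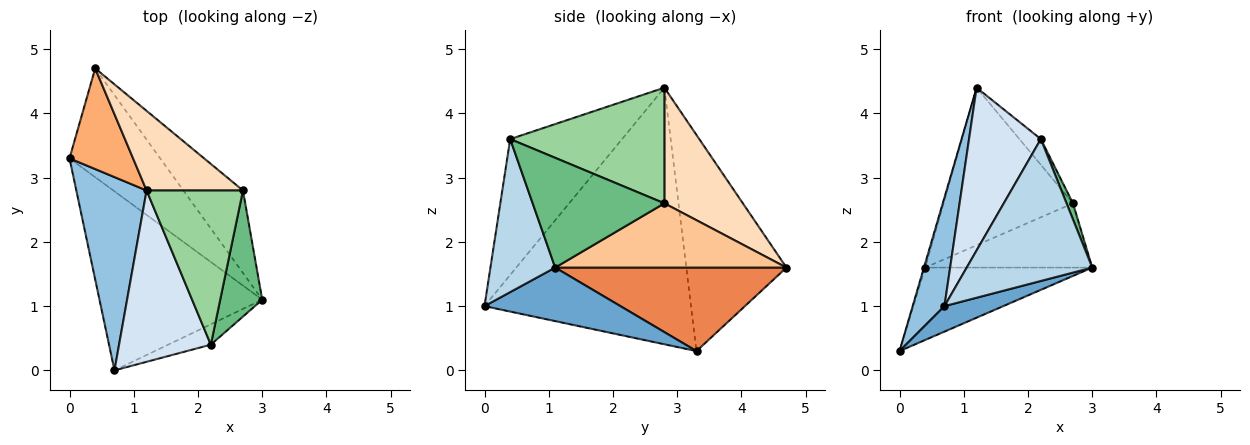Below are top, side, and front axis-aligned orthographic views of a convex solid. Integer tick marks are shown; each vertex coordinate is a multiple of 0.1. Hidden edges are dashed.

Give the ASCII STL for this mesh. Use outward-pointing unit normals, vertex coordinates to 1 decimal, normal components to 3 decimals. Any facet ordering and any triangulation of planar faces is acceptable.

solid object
 facet normal 0.310 -0.134 -0.941
  outer loop
   vertex 0.7 0.0 1.0
   vertex 0.0 3.3 0.3
   vertex 3.0 1.1 1.6
  endloop
 endfacet
 facet normal -0.954 -0.147 0.261
  outer loop
   vertex 1.2 2.8 4.4
   vertex 0.0 3.3 0.3
   vertex 0.7 0.0 1.0
  endloop
 endfacet
 facet normal 0.455 -0.882 -0.127
  outer loop
   vertex 2.2 0.4 3.6
   vertex 0.7 0.0 1.0
   vertex 3.0 1.1 1.6
  endloop
 endfacet
 facet normal -0.732 -0.470 0.494
  outer loop
   vertex 2.2 0.4 3.6
   vertex 1.2 2.8 4.4
   vertex 0.7 0.0 1.0
  endloop
 endfacet
 facet normal 0.609 0.440 -0.661
  outer loop
   vertex 0.4 4.7 1.6
   vertex 3.0 1.1 1.6
   vertex 0.0 3.3 0.3
  endloop
 endfacet
 facet normal -0.959 0.012 0.282
  outer loop
   vertex 0.4 4.7 1.6
   vertex 0.0 3.3 0.3
   vertex 1.2 2.8 4.4
  endloop
 endfacet
 facet normal 0.648 0.468 -0.601
  outer loop
   vertex 2.7 2.8 2.6
   vertex 3.0 1.1 1.6
   vertex 0.4 4.7 1.6
  endloop
 endfacet
 facet normal 0.476 0.785 0.397
  outer loop
   vertex 2.7 2.8 2.6
   vertex 0.4 4.7 1.6
   vertex 1.2 2.8 4.4
  endloop
 endfacet
 facet normal 0.933 -0.046 0.357
  outer loop
   vertex 2.7 2.8 2.6
   vertex 2.2 0.4 3.6
   vertex 3.0 1.1 1.6
  endloop
 endfacet
 facet normal 0.764 0.106 0.637
  outer loop
   vertex 2.7 2.8 2.6
   vertex 1.2 2.8 4.4
   vertex 2.2 0.4 3.6
  endloop
 endfacet
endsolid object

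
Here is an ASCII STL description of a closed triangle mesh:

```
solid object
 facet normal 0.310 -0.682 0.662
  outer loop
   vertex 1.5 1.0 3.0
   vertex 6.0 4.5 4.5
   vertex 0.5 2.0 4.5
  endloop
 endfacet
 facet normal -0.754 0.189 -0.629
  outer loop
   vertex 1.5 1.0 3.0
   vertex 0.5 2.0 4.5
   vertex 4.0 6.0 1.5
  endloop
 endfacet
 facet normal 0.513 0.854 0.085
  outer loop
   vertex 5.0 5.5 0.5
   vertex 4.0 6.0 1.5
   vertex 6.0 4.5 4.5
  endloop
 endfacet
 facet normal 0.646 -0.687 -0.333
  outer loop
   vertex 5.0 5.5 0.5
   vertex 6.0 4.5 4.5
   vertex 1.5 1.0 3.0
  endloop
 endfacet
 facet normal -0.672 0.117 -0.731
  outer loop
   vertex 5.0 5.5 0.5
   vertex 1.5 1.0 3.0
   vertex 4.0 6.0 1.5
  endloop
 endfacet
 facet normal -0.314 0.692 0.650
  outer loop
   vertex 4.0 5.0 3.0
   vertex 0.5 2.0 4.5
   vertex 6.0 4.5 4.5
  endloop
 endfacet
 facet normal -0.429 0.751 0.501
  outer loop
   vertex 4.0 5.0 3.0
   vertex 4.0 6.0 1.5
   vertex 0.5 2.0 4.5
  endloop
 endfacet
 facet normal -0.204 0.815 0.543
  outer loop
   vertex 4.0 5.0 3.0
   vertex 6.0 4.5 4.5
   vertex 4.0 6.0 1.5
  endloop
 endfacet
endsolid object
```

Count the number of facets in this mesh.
8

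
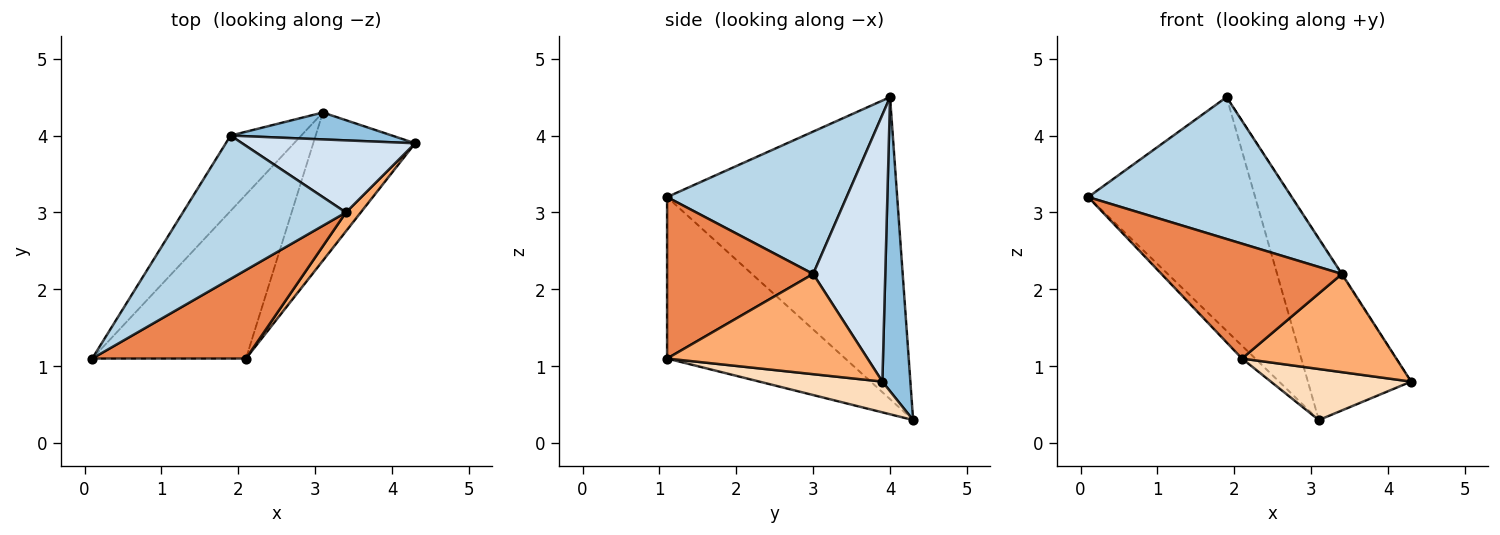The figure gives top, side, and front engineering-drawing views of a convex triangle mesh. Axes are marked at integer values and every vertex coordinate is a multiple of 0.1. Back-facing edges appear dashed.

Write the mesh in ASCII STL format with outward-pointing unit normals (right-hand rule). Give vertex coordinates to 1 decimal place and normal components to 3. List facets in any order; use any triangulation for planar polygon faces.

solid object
 facet normal -0.795 0.577 -0.186
  outer loop
   vertex 3.1 4.3 0.3
   vertex 0.1 1.1 3.2
   vertex 1.9 4.0 4.5
  endloop
 endfacet
 facet normal 0.259 0.955 0.142
  outer loop
   vertex 3.1 4.3 0.3
   vertex 1.9 4.0 4.5
   vertex 4.3 3.9 0.8
  endloop
 endfacet
 facet normal 0.527 -0.598 0.604
  outer loop
   vertex 3.4 3.0 2.2
   vertex 1.9 4.0 4.5
   vertex 0.1 1.1 3.2
  endloop
 endfacet
 facet normal 0.839 0.007 0.544
  outer loop
   vertex 3.4 3.0 2.2
   vertex 4.3 3.9 0.8
   vertex 1.9 4.0 4.5
  endloop
 endfacet
 facet normal 0.540 -0.667 0.514
  outer loop
   vertex 2.1 1.1 1.1
   vertex 3.4 3.0 2.2
   vertex 0.1 1.1 3.2
  endloop
 endfacet
 facet normal 0.787 -0.606 0.116
  outer loop
   vertex 2.1 1.1 1.1
   vertex 4.3 3.9 0.8
   vertex 3.4 3.0 2.2
  endloop
 endfacet
 facet normal -0.723 0.054 -0.689
  outer loop
   vertex 2.1 1.1 1.1
   vertex 0.1 1.1 3.2
   vertex 3.1 4.3 0.3
  endloop
 endfacet
 facet normal 0.274 -0.313 -0.909
  outer loop
   vertex 2.1 1.1 1.1
   vertex 3.1 4.3 0.3
   vertex 4.3 3.9 0.8
  endloop
 endfacet
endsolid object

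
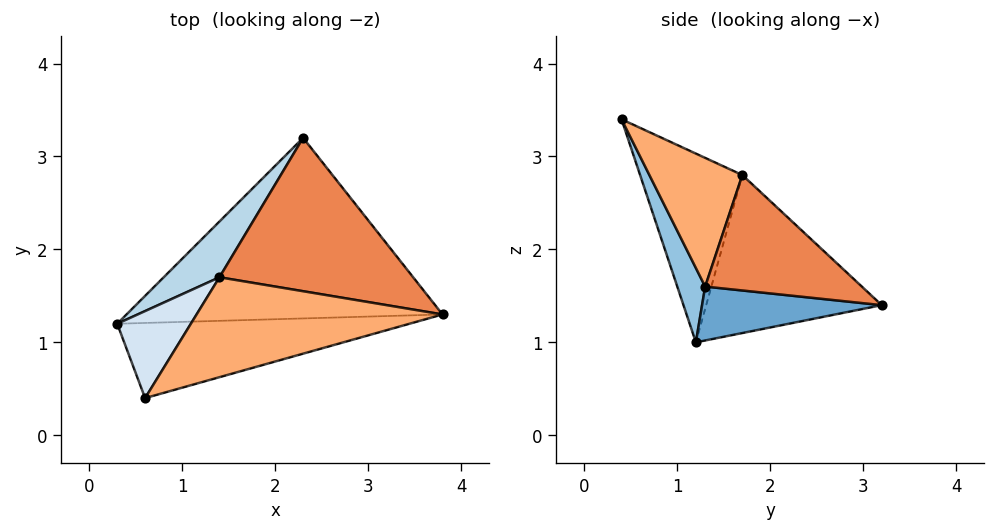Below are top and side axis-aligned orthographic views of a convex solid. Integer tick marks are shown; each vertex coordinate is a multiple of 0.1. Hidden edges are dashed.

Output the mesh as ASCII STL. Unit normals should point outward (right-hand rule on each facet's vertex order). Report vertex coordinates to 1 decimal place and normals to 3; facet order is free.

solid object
 facet normal 0.168 0.029 -0.985
  outer loop
   vertex 2.3 3.2 1.4
   vertex 3.8 1.3 1.6
   vertex 0.3 1.2 1.0
  endloop
 endfacet
 facet normal 0.083 -0.942 -0.324
  outer loop
   vertex 0.6 0.4 3.4
   vertex 0.3 1.2 1.0
   vertex 3.8 1.3 1.6
  endloop
 endfacet
 facet normal -0.709 0.659 0.250
  outer loop
   vertex 1.4 1.7 2.8
   vertex 2.3 3.2 1.4
   vertex 0.3 1.2 1.0
  endloop
 endfacet
 facet normal -0.748 0.595 0.292
  outer loop
   vertex 1.4 1.7 2.8
   vertex 0.3 1.2 1.0
   vertex 0.6 0.4 3.4
  endloop
 endfacet
 facet normal 0.459 0.443 0.770
  outer loop
   vertex 1.4 1.7 2.8
   vertex 3.8 1.3 1.6
   vertex 2.3 3.2 1.4
  endloop
 endfacet
 facet normal 0.460 0.123 0.879
  outer loop
   vertex 1.4 1.7 2.8
   vertex 0.6 0.4 3.4
   vertex 3.8 1.3 1.6
  endloop
 endfacet
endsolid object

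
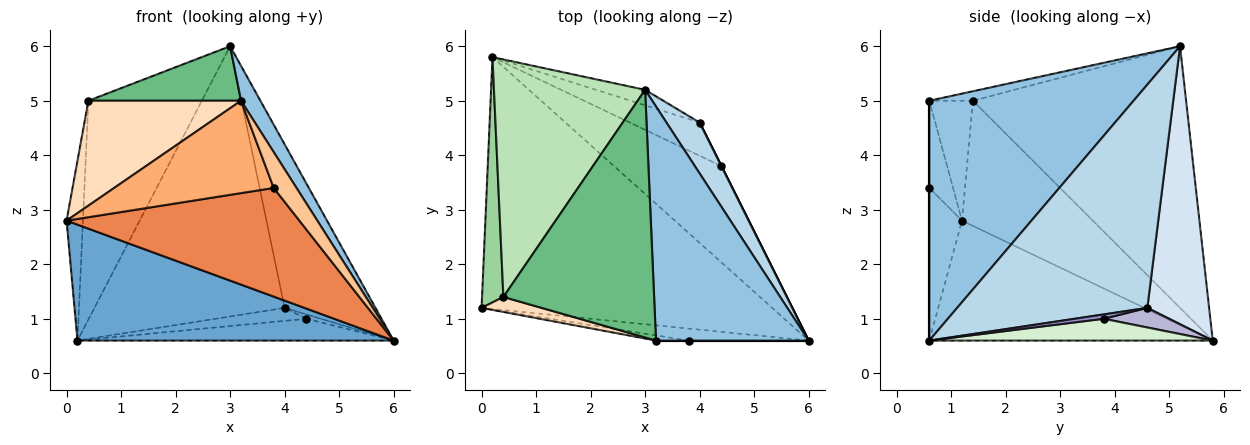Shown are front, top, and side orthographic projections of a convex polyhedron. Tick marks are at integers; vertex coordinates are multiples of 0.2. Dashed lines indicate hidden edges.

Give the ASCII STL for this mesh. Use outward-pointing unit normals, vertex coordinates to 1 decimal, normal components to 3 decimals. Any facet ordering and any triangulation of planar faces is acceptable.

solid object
 facet normal -0.351 -0.392 -0.851
  outer loop
   vertex 0.2 5.8 0.6
   vertex 6.0 0.6 0.6
   vertex 0.0 1.2 2.8
  endloop
 endfacet
 facet normal 0.841 -0.080 0.535
  outer loop
   vertex 3.2 0.6 5.0
   vertex 6.0 0.6 0.6
   vertex 3.0 5.2 6.0
  endloop
 endfacet
 facet normal 0.894 0.427 0.133
  outer loop
   vertex 4.0 4.6 1.2
   vertex 3.0 5.2 6.0
   vertex 6.0 0.6 0.6
  endloop
 endfacet
 facet normal 0.308 0.950 -0.054
  outer loop
   vertex 4.0 4.6 1.2
   vertex 0.2 5.8 0.6
   vertex 3.0 5.2 6.0
  endloop
 endfacet
 facet normal -0.138 -0.984 -0.109
  outer loop
   vertex 3.8 0.6 3.4
   vertex 0.0 1.2 2.8
   vertex 6.0 0.6 0.6
  endloop
 endfacet
 facet normal -0.147 -0.988 -0.055
  outer loop
   vertex 3.8 0.6 3.4
   vertex 3.2 0.6 5.0
   vertex 0.0 1.2 2.8
  endloop
 endfacet
 facet normal 0.000 -1.000 0.000
  outer loop
   vertex 3.8 0.6 3.4
   vertex 6.0 0.6 0.6
   vertex 3.2 0.6 5.0
  endloop
 endfacet
 facet normal -0.272 -0.953 0.136
  outer loop
   vertex 0.4 1.4 5.0
   vertex 0.0 1.2 2.8
   vertex 3.2 0.6 5.0
  endloop
 endfacet
 facet normal -0.061 -0.215 0.975
  outer loop
   vertex 0.4 1.4 5.0
   vertex 3.2 0.6 5.0
   vertex 3.0 5.2 6.0
  endloop
 endfacet
 facet normal -0.978 0.122 0.167
  outer loop
   vertex 0.4 1.4 5.0
   vertex 0.2 5.8 0.6
   vertex 0.0 1.2 2.8
  endloop
 endfacet
 facet normal -0.786 0.419 0.454
  outer loop
   vertex 0.4 1.4 5.0
   vertex 3.0 5.2 6.0
   vertex 0.2 5.8 0.6
  endloop
 endfacet
 facet normal 0.194 0.217 -0.957
  outer loop
   vertex 4.4 3.8 1.0
   vertex 6.0 0.6 0.6
   vertex 0.2 5.8 0.6
  endloop
 endfacet
 facet normal 0.894 0.447 0.000
  outer loop
   vertex 4.4 3.8 1.0
   vertex 4.0 4.6 1.2
   vertex 6.0 0.6 0.6
  endloop
 endfacet
 facet normal 0.253 0.352 -0.901
  outer loop
   vertex 4.4 3.8 1.0
   vertex 0.2 5.8 0.6
   vertex 4.0 4.6 1.2
  endloop
 endfacet
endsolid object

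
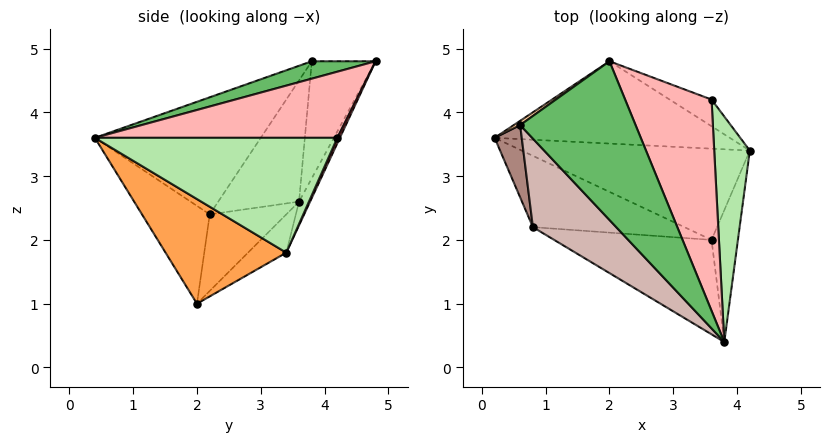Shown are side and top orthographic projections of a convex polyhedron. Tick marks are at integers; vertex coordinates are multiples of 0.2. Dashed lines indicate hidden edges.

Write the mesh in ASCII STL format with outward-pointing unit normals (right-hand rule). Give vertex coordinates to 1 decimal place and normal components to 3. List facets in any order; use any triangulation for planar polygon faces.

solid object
 facet normal -0.045 0.892 -0.450
  outer loop
   vertex 2.0 4.8 4.8
   vertex 4.2 3.4 1.8
   vertex 0.2 3.6 2.6
  endloop
 endfacet
 facet normal -0.140 0.536 -0.833
  outer loop
   vertex 3.6 2.0 1.0
   vertex 0.2 3.6 2.6
   vertex 4.2 3.4 1.8
  endloop
 endfacet
 facet normal 0.935 -0.266 -0.236
  outer loop
   vertex 3.6 2.0 1.0
   vertex 4.2 3.4 1.8
   vertex 3.8 0.4 3.6
  endloop
 endfacet
 facet normal -0.581 0.813 0.032
  outer loop
   vertex 0.6 3.8 4.8
   vertex 2.0 4.8 4.8
   vertex 0.2 3.6 2.6
  endloop
 endfacet
 facet normal 0.146 -0.204 0.968
  outer loop
   vertex 0.6 3.8 4.8
   vertex 3.8 0.4 3.6
   vertex 2.0 4.8 4.8
  endloop
 endfacet
 facet normal 0.954 0.050 0.296
  outer loop
   vertex 3.6 4.2 3.6
   vertex 3.8 0.4 3.6
   vertex 4.2 3.4 1.8
  endloop
 endfacet
 facet normal 0.051 0.919 -0.391
  outer loop
   vertex 3.6 4.2 3.6
   vertex 4.2 3.4 1.8
   vertex 2.0 4.8 4.8
  endloop
 endfacet
 facet normal 0.607 0.032 0.794
  outer loop
   vertex 3.6 4.2 3.6
   vertex 2.0 4.8 4.8
   vertex 3.8 0.4 3.6
  endloop
 endfacet
 facet normal -0.450 -0.066 -0.891
  outer loop
   vertex 0.8 2.2 2.4
   vertex 0.2 3.6 2.6
   vertex 3.6 2.0 1.0
  endloop
 endfacet
 facet normal -0.300 -0.822 -0.483
  outer loop
   vertex 0.8 2.2 2.4
   vertex 3.6 2.0 1.0
   vertex 3.8 0.4 3.6
  endloop
 endfacet
 facet normal -0.890 -0.410 0.199
  outer loop
   vertex 0.8 2.2 2.4
   vertex 0.6 3.8 4.8
   vertex 0.2 3.6 2.6
  endloop
 endfacet
 facet normal -0.584 -0.697 0.416
  outer loop
   vertex 0.8 2.2 2.4
   vertex 3.8 0.4 3.6
   vertex 0.6 3.8 4.8
  endloop
 endfacet
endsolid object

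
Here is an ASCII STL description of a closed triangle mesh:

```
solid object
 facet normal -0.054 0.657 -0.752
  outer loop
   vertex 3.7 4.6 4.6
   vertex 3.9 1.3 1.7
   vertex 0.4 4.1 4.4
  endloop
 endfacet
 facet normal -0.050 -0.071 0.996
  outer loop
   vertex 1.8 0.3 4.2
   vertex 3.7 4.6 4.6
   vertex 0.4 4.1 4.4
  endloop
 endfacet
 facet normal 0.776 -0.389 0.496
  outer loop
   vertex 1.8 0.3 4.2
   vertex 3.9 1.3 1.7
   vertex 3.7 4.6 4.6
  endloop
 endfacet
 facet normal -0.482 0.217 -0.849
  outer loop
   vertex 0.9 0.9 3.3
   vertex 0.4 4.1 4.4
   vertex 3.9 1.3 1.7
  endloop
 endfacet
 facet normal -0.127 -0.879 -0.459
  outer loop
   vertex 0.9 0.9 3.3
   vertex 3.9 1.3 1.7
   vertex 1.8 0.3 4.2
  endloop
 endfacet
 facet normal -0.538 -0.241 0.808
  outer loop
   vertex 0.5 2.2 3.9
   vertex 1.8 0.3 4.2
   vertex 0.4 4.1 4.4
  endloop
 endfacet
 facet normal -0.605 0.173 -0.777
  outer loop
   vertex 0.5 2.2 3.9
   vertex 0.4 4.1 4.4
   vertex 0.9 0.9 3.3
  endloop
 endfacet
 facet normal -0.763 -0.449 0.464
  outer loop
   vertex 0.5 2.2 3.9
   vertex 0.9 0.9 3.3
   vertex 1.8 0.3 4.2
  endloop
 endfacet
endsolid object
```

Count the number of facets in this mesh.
8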